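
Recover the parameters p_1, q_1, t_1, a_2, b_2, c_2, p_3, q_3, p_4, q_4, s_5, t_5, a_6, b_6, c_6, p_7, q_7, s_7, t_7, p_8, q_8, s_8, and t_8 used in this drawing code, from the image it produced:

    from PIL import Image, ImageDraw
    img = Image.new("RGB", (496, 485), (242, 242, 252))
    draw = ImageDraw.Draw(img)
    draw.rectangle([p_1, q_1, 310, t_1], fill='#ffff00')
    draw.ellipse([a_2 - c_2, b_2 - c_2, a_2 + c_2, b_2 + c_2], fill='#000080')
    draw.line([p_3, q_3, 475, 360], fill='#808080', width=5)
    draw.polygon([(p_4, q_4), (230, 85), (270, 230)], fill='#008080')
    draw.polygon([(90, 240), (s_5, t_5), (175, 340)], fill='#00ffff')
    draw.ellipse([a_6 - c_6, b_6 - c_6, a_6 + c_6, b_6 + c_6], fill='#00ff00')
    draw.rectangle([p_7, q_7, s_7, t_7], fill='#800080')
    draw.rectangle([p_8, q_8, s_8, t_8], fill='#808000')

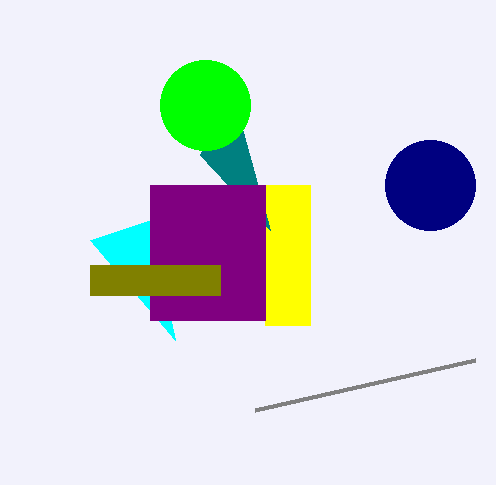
p_1 = 265
q_1 = 185
t_1 = 325
a_2 = 430
b_2 = 185
c_2 = 45
p_3 = 255
q_3 = 410
p_4 = 200
q_4 = 155
s_5 = 150
t_5 = 220
a_6 = 205
b_6 = 105
c_6 = 45
p_7 = 150
q_7 = 185
s_7 = 265
t_7 = 320
p_8 = 90
q_8 = 265
s_8 = 220
t_8 = 295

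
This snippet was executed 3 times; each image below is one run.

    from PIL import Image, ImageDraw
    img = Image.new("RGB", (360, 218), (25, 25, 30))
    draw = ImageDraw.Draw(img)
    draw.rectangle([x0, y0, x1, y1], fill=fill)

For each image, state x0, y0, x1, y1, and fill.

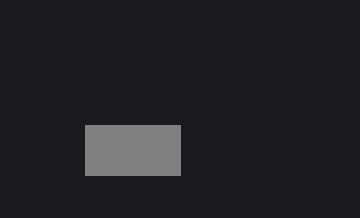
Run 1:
x0 = 85
y0 = 125
x1 = 180
y1 = 175
fill = 'gray'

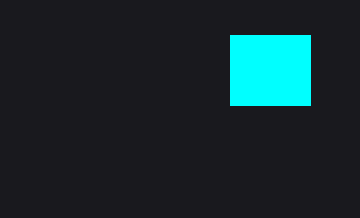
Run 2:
x0 = 230; y0 = 35; x1 = 310; y1 = 105; fill = 'cyan'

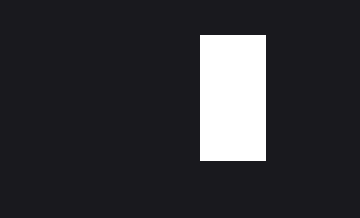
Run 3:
x0 = 200
y0 = 35
x1 = 265
y1 = 160
fill = 'white'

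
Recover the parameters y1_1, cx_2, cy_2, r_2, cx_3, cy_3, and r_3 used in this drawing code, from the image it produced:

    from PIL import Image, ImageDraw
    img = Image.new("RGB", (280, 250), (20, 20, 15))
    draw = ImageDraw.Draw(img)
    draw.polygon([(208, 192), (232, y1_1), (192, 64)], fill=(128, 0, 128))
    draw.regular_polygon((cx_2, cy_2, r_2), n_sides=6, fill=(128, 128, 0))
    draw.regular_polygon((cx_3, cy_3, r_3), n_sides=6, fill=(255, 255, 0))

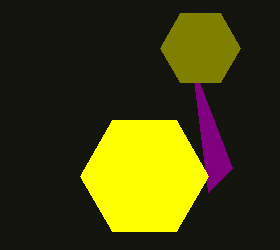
y1_1 = 168, cx_2 = 200, cy_2 = 48, r_2 = 40, cx_3 = 144, cy_3 = 176, r_3 = 64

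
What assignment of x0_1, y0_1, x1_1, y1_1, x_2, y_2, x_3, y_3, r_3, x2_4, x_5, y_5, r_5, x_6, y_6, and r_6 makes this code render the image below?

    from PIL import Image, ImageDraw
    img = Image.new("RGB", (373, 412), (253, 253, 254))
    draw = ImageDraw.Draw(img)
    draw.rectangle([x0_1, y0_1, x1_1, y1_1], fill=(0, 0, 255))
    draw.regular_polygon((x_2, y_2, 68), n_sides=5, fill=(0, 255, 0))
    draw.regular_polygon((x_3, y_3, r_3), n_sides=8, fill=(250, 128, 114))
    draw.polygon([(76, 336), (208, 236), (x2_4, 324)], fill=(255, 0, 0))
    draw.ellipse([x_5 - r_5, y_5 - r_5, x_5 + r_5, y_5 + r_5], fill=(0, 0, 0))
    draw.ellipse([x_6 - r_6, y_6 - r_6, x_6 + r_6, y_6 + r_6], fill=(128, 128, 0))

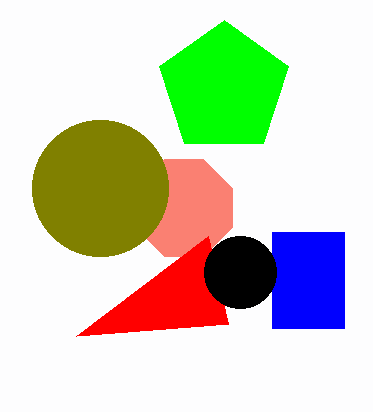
x0_1 = 272, y0_1 = 232, x1_1 = 344, y1_1 = 328, x_2 = 224, y_2 = 88, x_3 = 184, y_3 = 208, r_3 = 52, x2_4 = 228, x_5 = 240, y_5 = 272, r_5 = 36, x_6 = 100, y_6 = 188, r_6 = 68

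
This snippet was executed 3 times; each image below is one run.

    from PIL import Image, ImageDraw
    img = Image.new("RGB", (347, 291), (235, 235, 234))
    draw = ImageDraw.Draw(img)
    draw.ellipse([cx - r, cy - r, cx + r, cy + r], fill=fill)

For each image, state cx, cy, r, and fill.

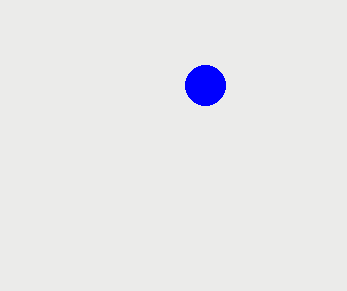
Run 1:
cx = 205; cy = 85; r = 20; fill = 'blue'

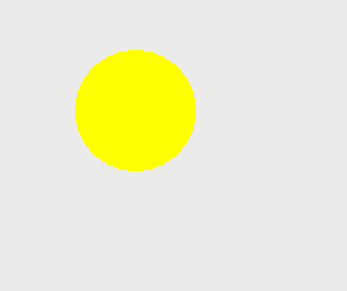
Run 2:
cx = 135, cy = 110, r = 60, fill = 'yellow'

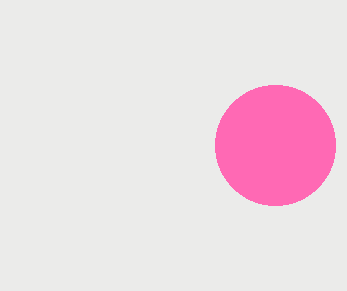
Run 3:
cx = 275, cy = 145, r = 60, fill = 'hotpink'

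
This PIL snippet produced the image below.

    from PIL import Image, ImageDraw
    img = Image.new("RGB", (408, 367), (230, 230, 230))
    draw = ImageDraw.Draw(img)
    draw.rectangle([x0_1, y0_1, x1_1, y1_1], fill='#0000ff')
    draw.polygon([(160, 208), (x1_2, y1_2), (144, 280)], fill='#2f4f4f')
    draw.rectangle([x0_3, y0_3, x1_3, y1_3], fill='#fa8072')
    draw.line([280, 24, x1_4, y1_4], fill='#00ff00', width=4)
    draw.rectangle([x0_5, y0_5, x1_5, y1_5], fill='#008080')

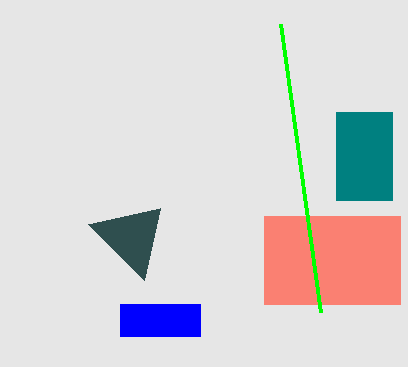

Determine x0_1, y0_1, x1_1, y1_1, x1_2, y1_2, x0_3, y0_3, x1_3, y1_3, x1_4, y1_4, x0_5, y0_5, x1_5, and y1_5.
x0_1 = 120; y0_1 = 304; x1_1 = 200; y1_1 = 336; x1_2 = 88; y1_2 = 224; x0_3 = 264; y0_3 = 216; x1_3 = 400; y1_3 = 304; x1_4 = 320; y1_4 = 312; x0_5 = 336; y0_5 = 112; x1_5 = 392; y1_5 = 200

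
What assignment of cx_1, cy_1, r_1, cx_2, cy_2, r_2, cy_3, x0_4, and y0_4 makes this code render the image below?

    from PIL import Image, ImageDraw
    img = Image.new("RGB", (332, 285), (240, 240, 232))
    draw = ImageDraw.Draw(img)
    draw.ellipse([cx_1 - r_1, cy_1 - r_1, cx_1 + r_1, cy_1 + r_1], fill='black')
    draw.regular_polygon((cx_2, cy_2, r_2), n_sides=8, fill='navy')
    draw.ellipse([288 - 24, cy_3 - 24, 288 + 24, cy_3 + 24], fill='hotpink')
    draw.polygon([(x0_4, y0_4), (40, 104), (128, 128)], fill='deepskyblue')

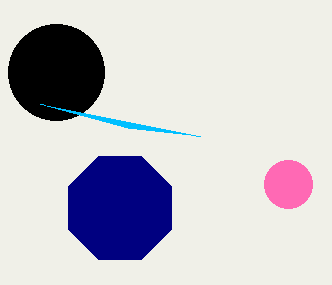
cx_1 = 56
cy_1 = 72
r_1 = 48
cx_2 = 120
cy_2 = 208
r_2 = 56
cy_3 = 184
x0_4 = 200
y0_4 = 136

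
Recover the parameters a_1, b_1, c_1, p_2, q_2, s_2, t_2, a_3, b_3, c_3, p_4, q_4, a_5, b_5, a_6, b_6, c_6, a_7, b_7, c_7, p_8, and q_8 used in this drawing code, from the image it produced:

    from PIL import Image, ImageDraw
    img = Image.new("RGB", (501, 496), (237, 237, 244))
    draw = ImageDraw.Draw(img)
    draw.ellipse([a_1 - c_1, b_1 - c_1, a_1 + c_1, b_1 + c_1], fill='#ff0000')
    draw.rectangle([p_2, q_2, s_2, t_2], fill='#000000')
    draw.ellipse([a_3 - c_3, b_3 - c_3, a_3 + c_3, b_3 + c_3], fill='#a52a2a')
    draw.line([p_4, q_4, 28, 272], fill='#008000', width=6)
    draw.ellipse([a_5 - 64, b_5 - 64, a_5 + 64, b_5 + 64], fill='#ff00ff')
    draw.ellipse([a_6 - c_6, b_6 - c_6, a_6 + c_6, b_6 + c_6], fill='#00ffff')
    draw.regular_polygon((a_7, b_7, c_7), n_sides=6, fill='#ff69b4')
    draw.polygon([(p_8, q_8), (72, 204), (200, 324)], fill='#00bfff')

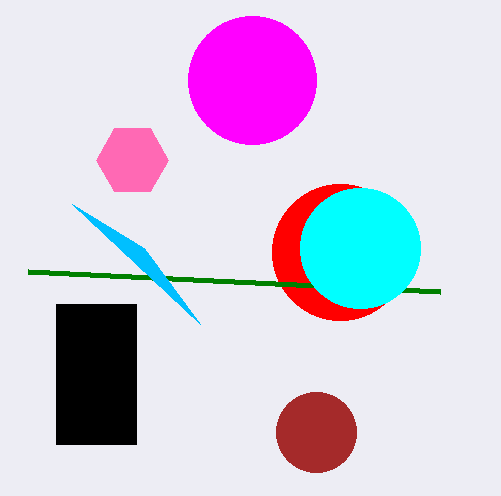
a_1 = 340; b_1 = 252; c_1 = 68; p_2 = 56; q_2 = 304; s_2 = 136; t_2 = 444; a_3 = 316; b_3 = 432; c_3 = 40; p_4 = 440; q_4 = 292; a_5 = 252; b_5 = 80; a_6 = 360; b_6 = 248; c_6 = 60; a_7 = 132; b_7 = 160; c_7 = 36; p_8 = 144; q_8 = 248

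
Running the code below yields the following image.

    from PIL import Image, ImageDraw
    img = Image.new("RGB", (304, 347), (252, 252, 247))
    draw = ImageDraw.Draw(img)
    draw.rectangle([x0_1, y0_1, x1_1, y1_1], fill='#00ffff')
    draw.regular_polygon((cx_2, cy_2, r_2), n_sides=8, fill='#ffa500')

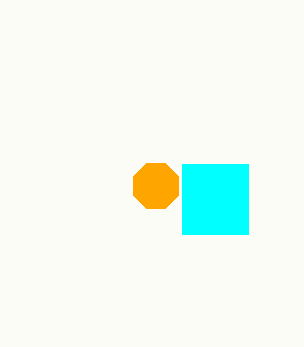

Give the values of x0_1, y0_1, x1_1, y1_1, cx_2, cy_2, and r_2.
x0_1 = 182, y0_1 = 164, x1_1 = 248, y1_1 = 234, cx_2 = 156, cy_2 = 186, r_2 = 24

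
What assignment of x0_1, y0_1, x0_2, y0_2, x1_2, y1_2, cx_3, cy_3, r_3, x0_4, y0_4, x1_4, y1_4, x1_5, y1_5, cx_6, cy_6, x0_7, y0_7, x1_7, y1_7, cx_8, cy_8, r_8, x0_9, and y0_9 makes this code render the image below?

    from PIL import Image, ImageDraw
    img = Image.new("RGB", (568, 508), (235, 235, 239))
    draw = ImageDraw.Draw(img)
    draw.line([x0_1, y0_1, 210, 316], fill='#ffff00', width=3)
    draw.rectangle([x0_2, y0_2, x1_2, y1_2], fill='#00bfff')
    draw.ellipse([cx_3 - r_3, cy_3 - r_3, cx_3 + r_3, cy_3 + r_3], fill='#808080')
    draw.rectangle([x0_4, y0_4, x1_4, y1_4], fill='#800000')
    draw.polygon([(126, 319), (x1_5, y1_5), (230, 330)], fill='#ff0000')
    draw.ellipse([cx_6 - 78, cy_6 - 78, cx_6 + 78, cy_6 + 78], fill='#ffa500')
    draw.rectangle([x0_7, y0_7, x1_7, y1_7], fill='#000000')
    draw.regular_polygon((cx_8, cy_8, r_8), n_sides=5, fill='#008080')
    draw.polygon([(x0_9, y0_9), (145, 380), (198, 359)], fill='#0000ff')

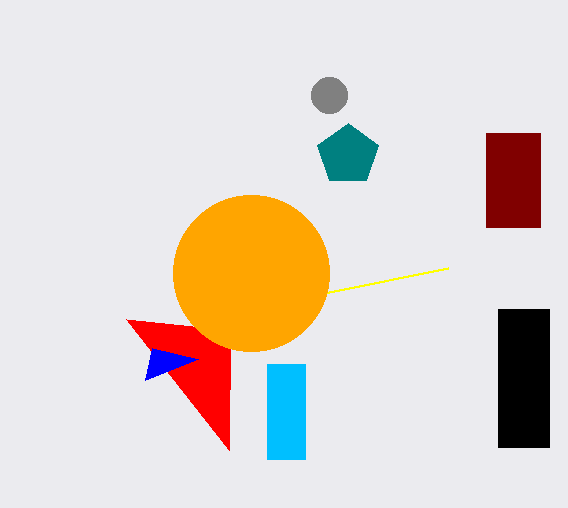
x0_1 = 448, y0_1 = 268, x0_2 = 267, y0_2 = 364, x1_2 = 305, y1_2 = 459, cx_3 = 329, cy_3 = 95, r_3 = 18, x0_4 = 486, y0_4 = 133, x1_4 = 540, y1_4 = 227, x1_5 = 229, y1_5 = 450, cx_6 = 251, cy_6 = 273, x0_7 = 498, y0_7 = 309, x1_7 = 549, y1_7 = 447, cx_8 = 348, cy_8 = 155, r_8 = 32, x0_9 = 152, y0_9 = 348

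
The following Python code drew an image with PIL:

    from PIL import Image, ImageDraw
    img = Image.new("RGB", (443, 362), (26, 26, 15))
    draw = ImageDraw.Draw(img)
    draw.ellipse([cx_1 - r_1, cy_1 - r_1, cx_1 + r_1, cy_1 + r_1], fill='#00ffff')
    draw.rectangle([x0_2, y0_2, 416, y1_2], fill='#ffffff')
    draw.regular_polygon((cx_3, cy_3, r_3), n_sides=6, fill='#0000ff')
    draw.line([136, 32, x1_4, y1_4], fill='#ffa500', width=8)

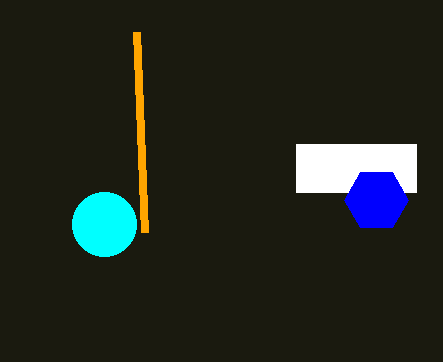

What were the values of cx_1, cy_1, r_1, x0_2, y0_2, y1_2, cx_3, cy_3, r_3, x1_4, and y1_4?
cx_1 = 104, cy_1 = 224, r_1 = 32, x0_2 = 296, y0_2 = 144, y1_2 = 192, cx_3 = 376, cy_3 = 200, r_3 = 32, x1_4 = 144, y1_4 = 232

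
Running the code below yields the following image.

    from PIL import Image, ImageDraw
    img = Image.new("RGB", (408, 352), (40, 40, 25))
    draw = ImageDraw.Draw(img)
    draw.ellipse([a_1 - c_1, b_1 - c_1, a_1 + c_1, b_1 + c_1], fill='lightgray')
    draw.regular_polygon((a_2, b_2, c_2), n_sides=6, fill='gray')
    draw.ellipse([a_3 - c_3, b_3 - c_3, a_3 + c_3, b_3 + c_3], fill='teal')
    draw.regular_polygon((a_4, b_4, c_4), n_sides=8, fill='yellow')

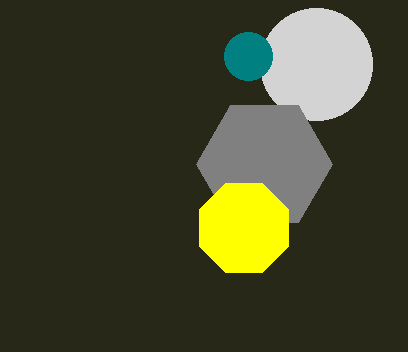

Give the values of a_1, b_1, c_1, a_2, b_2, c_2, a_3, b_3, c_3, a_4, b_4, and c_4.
a_1 = 316
b_1 = 64
c_1 = 56
a_2 = 264
b_2 = 164
c_2 = 68
a_3 = 248
b_3 = 56
c_3 = 24
a_4 = 244
b_4 = 228
c_4 = 48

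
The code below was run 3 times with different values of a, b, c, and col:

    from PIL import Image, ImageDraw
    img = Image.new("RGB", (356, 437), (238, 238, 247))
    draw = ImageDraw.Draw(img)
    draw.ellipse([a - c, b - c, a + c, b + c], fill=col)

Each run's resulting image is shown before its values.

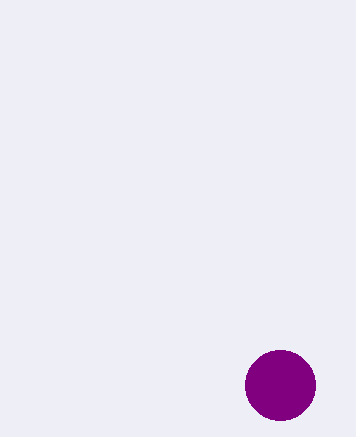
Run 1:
a = 280; b = 385; c = 35; col = 'purple'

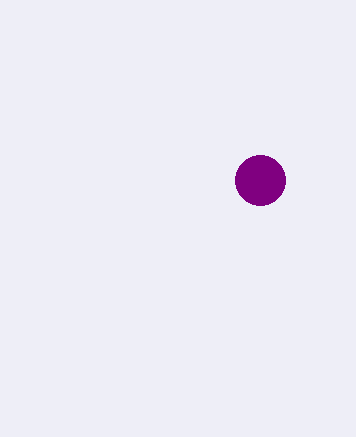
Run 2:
a = 260
b = 180
c = 25
col = 'purple'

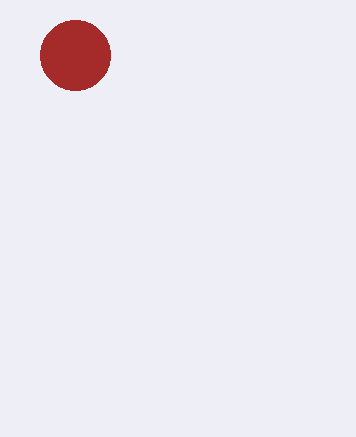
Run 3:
a = 75, b = 55, c = 35, col = 'brown'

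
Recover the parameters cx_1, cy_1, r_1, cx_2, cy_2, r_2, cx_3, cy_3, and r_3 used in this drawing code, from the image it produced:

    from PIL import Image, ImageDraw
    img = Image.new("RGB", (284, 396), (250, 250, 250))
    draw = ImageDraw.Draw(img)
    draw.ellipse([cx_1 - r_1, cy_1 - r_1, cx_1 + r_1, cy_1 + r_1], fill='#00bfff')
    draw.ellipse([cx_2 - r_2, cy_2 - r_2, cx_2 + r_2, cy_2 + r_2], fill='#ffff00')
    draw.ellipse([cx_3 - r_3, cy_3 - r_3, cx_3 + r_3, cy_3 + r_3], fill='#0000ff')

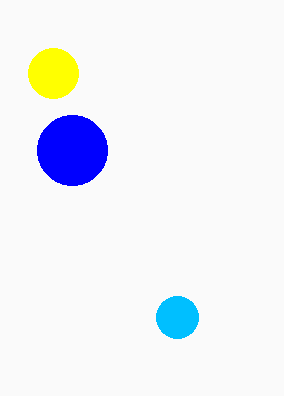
cx_1 = 177
cy_1 = 317
r_1 = 21
cx_2 = 53
cy_2 = 73
r_2 = 25
cx_3 = 72
cy_3 = 150
r_3 = 35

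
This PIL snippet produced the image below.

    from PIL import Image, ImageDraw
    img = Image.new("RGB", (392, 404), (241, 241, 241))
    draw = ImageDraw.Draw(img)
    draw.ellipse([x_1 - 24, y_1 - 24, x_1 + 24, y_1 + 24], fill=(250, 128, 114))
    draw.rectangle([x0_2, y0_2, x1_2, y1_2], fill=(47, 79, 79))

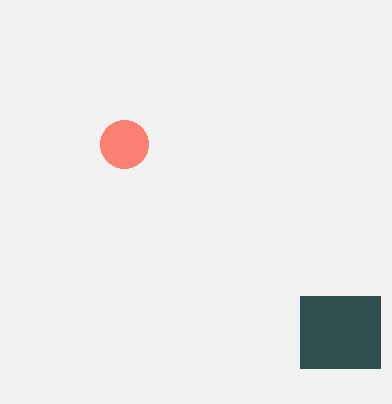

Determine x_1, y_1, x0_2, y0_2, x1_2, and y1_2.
x_1 = 124
y_1 = 144
x0_2 = 300
y0_2 = 296
x1_2 = 380
y1_2 = 368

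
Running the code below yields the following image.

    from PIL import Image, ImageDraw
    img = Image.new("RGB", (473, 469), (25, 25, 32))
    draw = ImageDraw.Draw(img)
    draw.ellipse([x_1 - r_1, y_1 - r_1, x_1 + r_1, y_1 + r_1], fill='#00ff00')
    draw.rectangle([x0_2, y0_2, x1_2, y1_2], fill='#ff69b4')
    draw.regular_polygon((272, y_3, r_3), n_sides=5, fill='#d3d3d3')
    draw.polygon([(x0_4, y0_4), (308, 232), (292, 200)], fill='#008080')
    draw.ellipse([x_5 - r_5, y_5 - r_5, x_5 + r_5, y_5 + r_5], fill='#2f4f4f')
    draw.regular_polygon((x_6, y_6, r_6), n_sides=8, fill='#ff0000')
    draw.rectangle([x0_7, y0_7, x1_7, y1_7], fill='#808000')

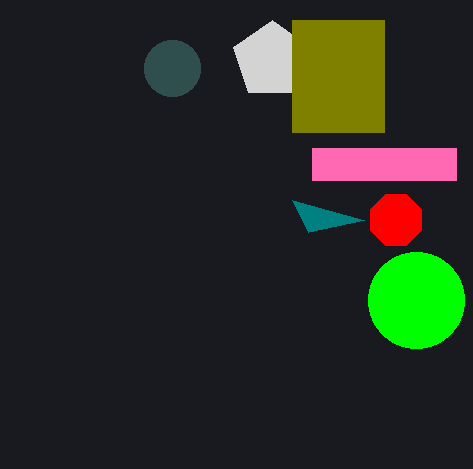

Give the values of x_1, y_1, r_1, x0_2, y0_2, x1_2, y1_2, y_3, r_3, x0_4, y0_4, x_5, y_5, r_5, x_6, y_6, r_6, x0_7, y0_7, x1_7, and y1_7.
x_1 = 416
y_1 = 300
r_1 = 48
x0_2 = 312
y0_2 = 148
x1_2 = 456
y1_2 = 180
y_3 = 60
r_3 = 40
x0_4 = 364
y0_4 = 220
x_5 = 172
y_5 = 68
r_5 = 28
x_6 = 396
y_6 = 220
r_6 = 28
x0_7 = 292
y0_7 = 20
x1_7 = 384
y1_7 = 132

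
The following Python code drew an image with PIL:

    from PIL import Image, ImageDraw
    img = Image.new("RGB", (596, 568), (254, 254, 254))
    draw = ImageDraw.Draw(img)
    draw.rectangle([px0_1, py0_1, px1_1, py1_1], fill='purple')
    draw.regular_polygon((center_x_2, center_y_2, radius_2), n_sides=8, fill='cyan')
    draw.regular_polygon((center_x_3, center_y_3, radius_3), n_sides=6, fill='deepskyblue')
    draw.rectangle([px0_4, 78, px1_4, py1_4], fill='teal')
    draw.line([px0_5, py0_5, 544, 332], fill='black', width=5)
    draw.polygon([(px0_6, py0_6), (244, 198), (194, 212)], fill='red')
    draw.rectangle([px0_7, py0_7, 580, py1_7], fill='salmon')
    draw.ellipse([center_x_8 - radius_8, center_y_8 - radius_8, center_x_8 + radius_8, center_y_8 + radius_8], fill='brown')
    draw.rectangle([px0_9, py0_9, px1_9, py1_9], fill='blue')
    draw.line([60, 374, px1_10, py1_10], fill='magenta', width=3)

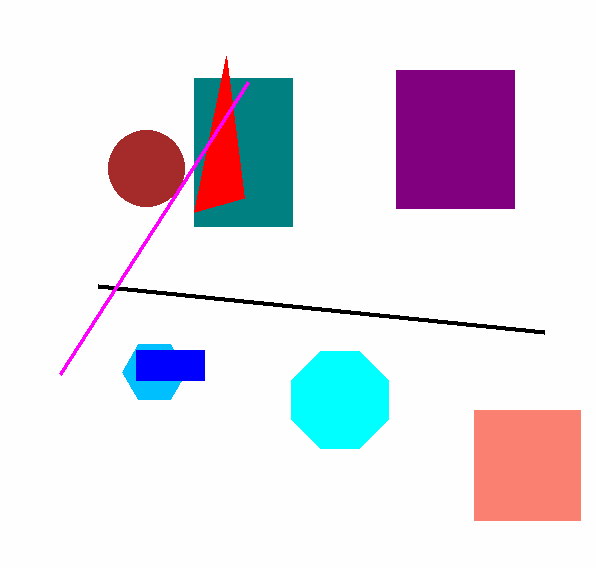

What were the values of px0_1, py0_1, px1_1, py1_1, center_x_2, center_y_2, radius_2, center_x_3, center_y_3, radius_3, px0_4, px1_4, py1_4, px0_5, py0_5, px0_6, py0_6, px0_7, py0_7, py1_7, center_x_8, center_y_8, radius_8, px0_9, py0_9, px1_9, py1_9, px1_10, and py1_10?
px0_1 = 396, py0_1 = 70, px1_1 = 514, py1_1 = 208, center_x_2 = 340, center_y_2 = 400, radius_2 = 52, center_x_3 = 154, center_y_3 = 372, radius_3 = 32, px0_4 = 194, px1_4 = 292, py1_4 = 226, px0_5 = 98, py0_5 = 286, px0_6 = 226, py0_6 = 56, px0_7 = 474, py0_7 = 410, py1_7 = 520, center_x_8 = 146, center_y_8 = 168, radius_8 = 38, px0_9 = 136, py0_9 = 350, px1_9 = 204, py1_9 = 380, px1_10 = 248, py1_10 = 82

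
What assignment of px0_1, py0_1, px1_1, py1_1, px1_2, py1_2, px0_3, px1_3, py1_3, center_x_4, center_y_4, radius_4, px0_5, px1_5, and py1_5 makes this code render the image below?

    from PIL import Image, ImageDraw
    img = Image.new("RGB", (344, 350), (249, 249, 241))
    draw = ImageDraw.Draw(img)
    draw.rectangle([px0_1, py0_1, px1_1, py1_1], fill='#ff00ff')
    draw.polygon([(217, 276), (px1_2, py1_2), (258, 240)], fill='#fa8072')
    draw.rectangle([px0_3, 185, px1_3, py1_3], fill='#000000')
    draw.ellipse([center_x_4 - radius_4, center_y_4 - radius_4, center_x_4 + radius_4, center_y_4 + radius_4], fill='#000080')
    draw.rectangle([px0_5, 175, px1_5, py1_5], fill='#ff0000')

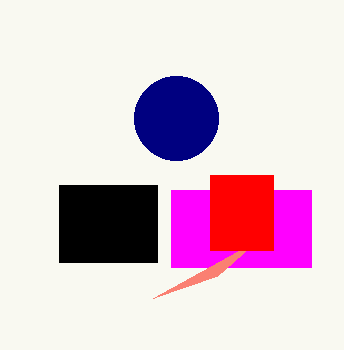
px0_1 = 171
py0_1 = 190
px1_1 = 311
py1_1 = 267
px1_2 = 153
py1_2 = 298
px0_3 = 59
px1_3 = 157
py1_3 = 262
center_x_4 = 176
center_y_4 = 118
radius_4 = 42
px0_5 = 210
px1_5 = 273
py1_5 = 250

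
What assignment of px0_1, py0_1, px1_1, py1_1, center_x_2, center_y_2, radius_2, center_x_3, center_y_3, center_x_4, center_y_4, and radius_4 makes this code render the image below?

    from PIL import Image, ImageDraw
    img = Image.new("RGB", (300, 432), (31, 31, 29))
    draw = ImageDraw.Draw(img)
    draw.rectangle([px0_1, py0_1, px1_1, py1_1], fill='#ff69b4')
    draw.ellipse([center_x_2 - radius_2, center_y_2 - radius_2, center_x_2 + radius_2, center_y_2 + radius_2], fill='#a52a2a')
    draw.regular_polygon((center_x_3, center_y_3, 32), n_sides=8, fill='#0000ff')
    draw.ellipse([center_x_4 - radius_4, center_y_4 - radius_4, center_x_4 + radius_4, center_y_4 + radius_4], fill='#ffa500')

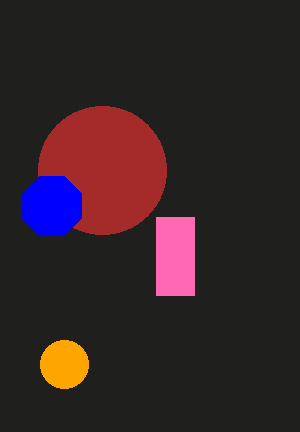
px0_1 = 156
py0_1 = 217
px1_1 = 194
py1_1 = 295
center_x_2 = 102
center_y_2 = 170
radius_2 = 64
center_x_3 = 52
center_y_3 = 206
center_x_4 = 64
center_y_4 = 364
radius_4 = 24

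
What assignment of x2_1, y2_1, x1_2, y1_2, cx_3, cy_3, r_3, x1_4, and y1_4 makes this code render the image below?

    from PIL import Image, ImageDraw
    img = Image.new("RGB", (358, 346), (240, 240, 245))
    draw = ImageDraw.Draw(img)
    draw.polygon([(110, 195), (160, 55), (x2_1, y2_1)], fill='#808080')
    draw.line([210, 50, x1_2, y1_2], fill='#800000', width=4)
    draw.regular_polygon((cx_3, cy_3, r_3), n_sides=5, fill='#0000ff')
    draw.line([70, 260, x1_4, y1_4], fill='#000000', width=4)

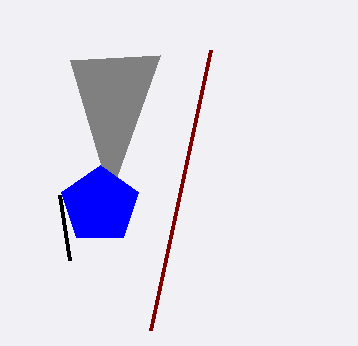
x2_1 = 70, y2_1 = 60, x1_2 = 150, y1_2 = 330, cx_3 = 100, cy_3 = 205, r_3 = 40, x1_4 = 60, y1_4 = 195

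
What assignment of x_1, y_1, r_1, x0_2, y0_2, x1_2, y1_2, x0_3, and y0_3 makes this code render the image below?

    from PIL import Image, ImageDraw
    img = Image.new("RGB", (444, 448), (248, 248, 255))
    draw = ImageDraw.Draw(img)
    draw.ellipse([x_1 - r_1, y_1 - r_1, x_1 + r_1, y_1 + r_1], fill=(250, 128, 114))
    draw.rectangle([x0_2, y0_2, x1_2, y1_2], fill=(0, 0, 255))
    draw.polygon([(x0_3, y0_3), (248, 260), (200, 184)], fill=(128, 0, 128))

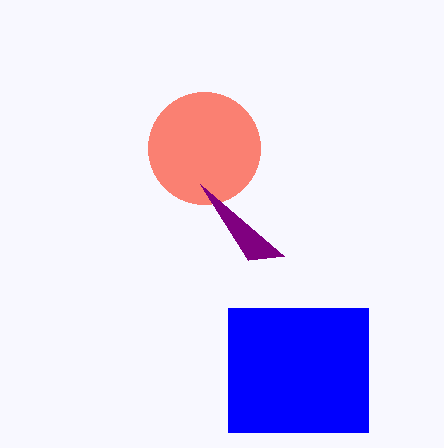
x_1 = 204; y_1 = 148; r_1 = 56; x0_2 = 228; y0_2 = 308; x1_2 = 368; y1_2 = 432; x0_3 = 284; y0_3 = 256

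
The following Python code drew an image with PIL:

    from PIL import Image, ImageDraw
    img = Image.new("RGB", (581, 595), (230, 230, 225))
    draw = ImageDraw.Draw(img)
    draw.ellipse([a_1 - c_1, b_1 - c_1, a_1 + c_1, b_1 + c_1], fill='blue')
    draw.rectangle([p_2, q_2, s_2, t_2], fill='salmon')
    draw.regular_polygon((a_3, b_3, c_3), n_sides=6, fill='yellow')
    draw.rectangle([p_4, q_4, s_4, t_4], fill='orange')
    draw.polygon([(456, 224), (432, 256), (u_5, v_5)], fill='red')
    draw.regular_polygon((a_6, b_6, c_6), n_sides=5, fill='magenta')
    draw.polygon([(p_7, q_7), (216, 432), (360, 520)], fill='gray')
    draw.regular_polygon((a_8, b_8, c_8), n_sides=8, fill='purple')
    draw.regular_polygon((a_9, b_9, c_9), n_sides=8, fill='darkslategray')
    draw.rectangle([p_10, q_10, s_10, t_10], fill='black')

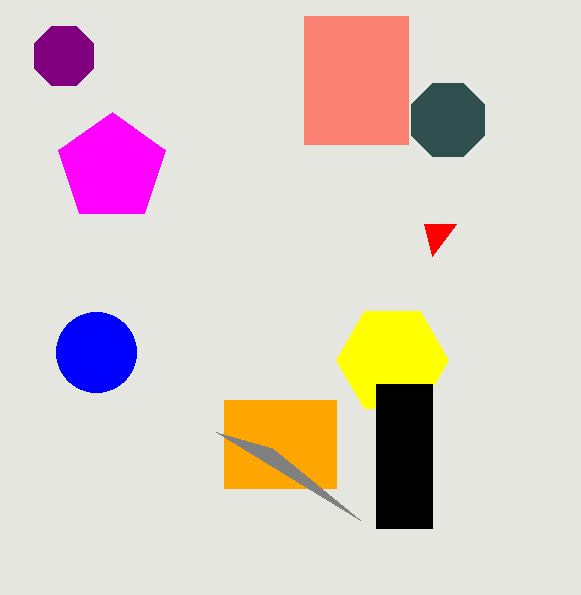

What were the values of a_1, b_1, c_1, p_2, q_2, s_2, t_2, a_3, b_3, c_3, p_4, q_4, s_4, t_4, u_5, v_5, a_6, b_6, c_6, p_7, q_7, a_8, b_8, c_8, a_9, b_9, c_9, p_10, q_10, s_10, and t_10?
a_1 = 96
b_1 = 352
c_1 = 40
p_2 = 304
q_2 = 16
s_2 = 408
t_2 = 144
a_3 = 392
b_3 = 360
c_3 = 56
p_4 = 224
q_4 = 400
s_4 = 336
t_4 = 488
u_5 = 424
v_5 = 224
a_6 = 112
b_6 = 168
c_6 = 56
p_7 = 272
q_7 = 448
a_8 = 64
b_8 = 56
c_8 = 32
a_9 = 448
b_9 = 120
c_9 = 40
p_10 = 376
q_10 = 384
s_10 = 432
t_10 = 528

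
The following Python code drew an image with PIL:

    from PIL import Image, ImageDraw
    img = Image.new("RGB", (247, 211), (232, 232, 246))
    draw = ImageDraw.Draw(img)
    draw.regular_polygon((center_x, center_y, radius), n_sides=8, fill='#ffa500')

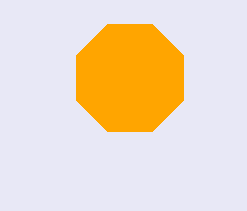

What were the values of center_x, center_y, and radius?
center_x = 130, center_y = 78, radius = 58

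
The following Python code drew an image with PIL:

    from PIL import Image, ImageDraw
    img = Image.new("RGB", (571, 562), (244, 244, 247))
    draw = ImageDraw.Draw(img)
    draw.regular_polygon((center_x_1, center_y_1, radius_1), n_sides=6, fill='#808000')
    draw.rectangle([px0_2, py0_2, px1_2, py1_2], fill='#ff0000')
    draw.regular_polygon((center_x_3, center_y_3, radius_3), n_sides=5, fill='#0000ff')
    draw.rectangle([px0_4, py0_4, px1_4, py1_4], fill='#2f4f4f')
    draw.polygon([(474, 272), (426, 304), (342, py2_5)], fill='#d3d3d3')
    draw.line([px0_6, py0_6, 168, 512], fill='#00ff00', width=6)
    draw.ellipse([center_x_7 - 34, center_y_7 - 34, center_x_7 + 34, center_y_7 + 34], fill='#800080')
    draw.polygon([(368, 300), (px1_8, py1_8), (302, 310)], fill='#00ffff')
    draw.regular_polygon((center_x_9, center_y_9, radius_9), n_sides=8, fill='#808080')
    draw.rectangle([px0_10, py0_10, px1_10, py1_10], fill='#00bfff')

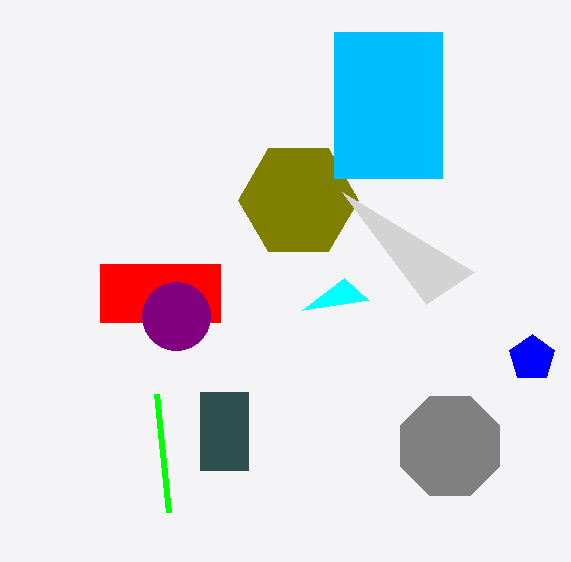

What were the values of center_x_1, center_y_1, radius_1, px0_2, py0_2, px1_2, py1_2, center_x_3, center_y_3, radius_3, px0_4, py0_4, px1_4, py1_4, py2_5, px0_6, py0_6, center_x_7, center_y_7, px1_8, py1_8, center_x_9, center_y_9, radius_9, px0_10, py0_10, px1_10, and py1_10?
center_x_1 = 298, center_y_1 = 200, radius_1 = 60, px0_2 = 100, py0_2 = 264, px1_2 = 220, py1_2 = 322, center_x_3 = 532, center_y_3 = 358, radius_3 = 24, px0_4 = 200, py0_4 = 392, px1_4 = 248, py1_4 = 470, py2_5 = 192, px0_6 = 156, py0_6 = 394, center_x_7 = 176, center_y_7 = 316, px1_8 = 344, py1_8 = 278, center_x_9 = 450, center_y_9 = 446, radius_9 = 54, px0_10 = 334, py0_10 = 32, px1_10 = 442, py1_10 = 178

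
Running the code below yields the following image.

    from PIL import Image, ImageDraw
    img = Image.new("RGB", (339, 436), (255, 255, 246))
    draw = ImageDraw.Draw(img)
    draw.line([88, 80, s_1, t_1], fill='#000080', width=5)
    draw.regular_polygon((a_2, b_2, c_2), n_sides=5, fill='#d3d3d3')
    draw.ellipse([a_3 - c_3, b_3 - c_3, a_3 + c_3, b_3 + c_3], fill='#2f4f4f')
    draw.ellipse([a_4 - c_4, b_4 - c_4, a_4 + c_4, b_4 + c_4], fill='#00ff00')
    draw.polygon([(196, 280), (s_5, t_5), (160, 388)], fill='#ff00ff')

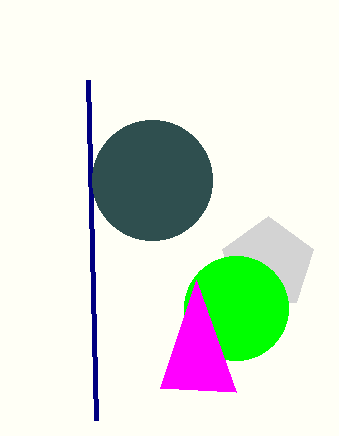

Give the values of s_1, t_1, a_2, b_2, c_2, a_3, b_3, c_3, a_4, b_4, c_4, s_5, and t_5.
s_1 = 96, t_1 = 420, a_2 = 268, b_2 = 264, c_2 = 48, a_3 = 152, b_3 = 180, c_3 = 60, a_4 = 236, b_4 = 308, c_4 = 52, s_5 = 236, t_5 = 392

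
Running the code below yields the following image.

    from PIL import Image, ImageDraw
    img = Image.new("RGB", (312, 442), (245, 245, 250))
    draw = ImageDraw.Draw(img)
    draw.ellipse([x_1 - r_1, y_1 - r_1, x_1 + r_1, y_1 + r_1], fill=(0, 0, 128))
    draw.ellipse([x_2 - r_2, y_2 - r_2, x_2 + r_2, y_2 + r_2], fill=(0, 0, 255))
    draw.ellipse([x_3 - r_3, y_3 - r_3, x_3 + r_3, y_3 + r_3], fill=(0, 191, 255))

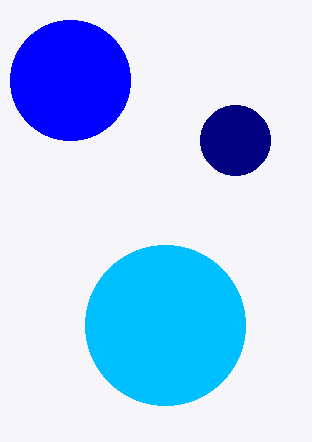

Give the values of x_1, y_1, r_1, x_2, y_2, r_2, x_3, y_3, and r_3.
x_1 = 235
y_1 = 140
r_1 = 35
x_2 = 70
y_2 = 80
r_2 = 60
x_3 = 165
y_3 = 325
r_3 = 80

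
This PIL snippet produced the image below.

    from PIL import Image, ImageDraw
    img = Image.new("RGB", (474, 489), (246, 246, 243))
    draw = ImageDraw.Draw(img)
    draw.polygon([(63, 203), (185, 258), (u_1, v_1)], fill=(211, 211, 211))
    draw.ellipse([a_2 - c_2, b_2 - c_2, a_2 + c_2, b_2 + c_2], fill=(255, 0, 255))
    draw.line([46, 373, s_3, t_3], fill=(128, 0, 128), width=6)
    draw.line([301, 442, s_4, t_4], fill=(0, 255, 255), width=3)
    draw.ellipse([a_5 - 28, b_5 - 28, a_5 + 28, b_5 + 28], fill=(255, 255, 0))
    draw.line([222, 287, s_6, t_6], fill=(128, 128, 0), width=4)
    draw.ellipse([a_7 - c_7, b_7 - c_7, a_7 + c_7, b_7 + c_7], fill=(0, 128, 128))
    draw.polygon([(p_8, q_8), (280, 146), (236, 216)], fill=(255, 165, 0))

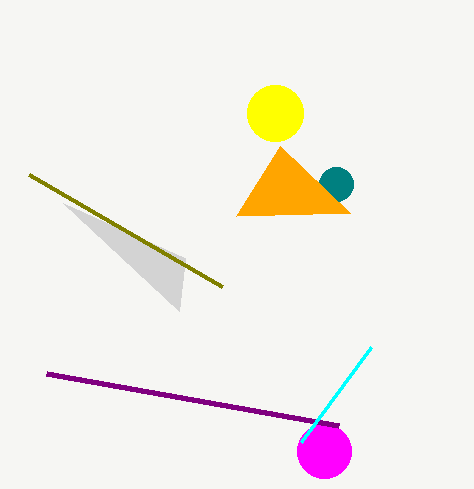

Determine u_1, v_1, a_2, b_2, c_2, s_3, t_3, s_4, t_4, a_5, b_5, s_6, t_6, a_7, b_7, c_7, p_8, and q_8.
u_1 = 179; v_1 = 311; a_2 = 324; b_2 = 451; c_2 = 27; s_3 = 338; t_3 = 425; s_4 = 371; t_4 = 347; a_5 = 275; b_5 = 113; s_6 = 29; t_6 = 175; a_7 = 336; b_7 = 184; c_7 = 17; p_8 = 350; q_8 = 213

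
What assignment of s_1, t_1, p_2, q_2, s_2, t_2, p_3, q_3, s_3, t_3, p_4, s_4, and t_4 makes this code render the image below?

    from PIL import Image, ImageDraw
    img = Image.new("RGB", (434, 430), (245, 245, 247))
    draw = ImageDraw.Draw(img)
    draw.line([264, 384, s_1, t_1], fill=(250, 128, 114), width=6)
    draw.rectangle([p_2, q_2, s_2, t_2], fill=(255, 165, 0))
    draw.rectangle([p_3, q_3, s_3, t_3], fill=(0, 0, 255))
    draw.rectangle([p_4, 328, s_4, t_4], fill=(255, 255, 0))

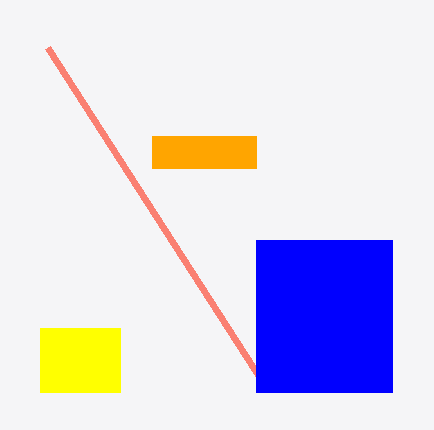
s_1 = 48; t_1 = 48; p_2 = 152; q_2 = 136; s_2 = 256; t_2 = 168; p_3 = 256; q_3 = 240; s_3 = 392; t_3 = 392; p_4 = 40; s_4 = 120; t_4 = 392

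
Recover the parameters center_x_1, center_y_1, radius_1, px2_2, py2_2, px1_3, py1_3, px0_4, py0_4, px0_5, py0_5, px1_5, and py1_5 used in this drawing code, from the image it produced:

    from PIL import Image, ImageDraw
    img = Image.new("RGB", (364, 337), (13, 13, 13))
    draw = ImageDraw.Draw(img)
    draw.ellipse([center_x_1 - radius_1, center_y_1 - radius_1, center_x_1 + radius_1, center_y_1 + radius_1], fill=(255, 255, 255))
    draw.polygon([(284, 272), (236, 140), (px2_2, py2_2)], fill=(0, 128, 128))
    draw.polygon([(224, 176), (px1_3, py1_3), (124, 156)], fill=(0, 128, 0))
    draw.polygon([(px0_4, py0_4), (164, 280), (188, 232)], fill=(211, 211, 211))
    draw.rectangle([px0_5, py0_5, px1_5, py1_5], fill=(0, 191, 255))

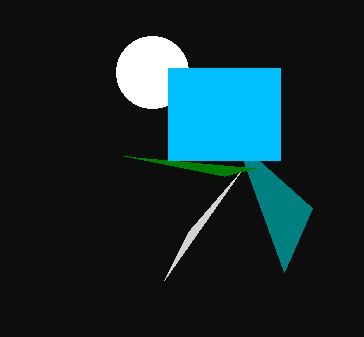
center_x_1 = 152, center_y_1 = 72, radius_1 = 36, px2_2 = 312, py2_2 = 208, px1_3 = 256, py1_3 = 168, px0_4 = 240, py0_4 = 172, px0_5 = 168, py0_5 = 68, px1_5 = 280, py1_5 = 160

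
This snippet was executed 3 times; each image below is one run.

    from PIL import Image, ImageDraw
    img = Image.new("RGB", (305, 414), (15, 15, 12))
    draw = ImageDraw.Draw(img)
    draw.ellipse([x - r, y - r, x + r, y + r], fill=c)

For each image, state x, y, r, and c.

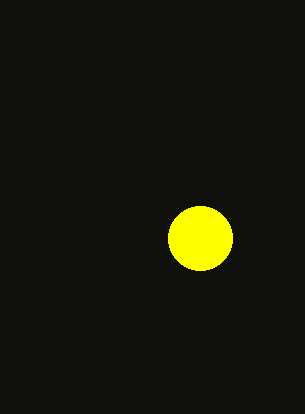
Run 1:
x = 200; y = 238; r = 32; c = 'yellow'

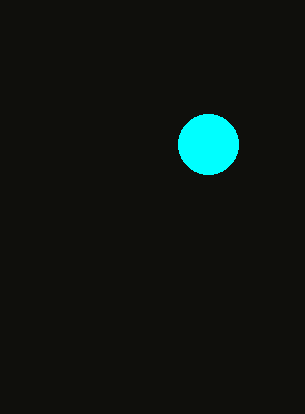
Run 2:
x = 208, y = 144, r = 30, c = 'cyan'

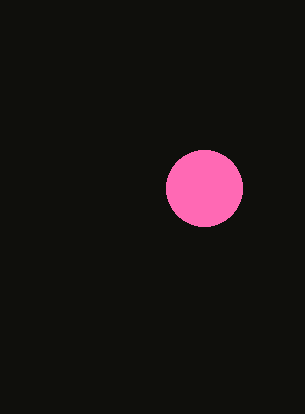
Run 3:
x = 204
y = 188
r = 38
c = 'hotpink'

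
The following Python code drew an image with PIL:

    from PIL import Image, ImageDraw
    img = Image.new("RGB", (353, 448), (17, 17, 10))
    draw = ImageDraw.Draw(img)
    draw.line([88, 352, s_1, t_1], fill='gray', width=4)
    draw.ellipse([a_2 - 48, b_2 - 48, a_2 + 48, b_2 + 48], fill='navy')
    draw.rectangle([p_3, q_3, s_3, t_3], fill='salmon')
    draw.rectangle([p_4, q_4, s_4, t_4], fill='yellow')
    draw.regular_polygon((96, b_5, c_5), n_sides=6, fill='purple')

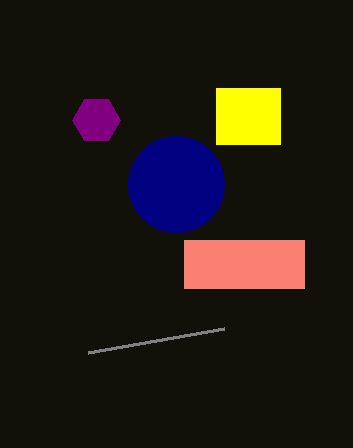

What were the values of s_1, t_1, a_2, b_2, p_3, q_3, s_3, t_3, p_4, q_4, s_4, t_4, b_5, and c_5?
s_1 = 224; t_1 = 328; a_2 = 176; b_2 = 184; p_3 = 184; q_3 = 240; s_3 = 304; t_3 = 288; p_4 = 216; q_4 = 88; s_4 = 280; t_4 = 144; b_5 = 120; c_5 = 24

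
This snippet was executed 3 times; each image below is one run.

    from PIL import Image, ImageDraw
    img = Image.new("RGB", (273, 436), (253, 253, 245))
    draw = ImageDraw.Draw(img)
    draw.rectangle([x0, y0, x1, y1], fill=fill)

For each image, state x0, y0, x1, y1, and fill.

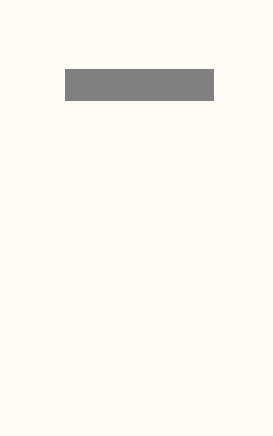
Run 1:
x0 = 65
y0 = 69
x1 = 213
y1 = 100
fill = 'gray'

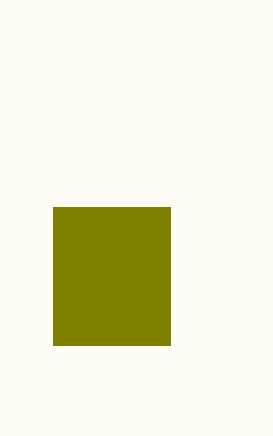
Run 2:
x0 = 53; y0 = 207; x1 = 170; y1 = 345; fill = 'olive'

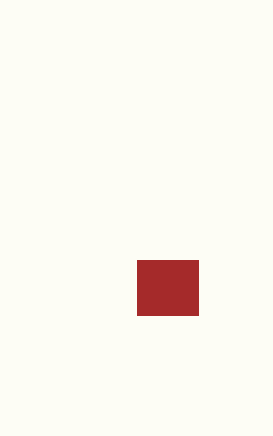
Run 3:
x0 = 137; y0 = 260; x1 = 198; y1 = 315; fill = 'brown'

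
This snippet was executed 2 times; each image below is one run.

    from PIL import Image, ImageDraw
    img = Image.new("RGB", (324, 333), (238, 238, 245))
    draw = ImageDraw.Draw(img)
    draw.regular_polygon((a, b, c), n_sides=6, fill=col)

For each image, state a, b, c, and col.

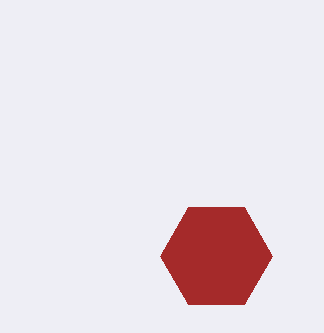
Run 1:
a = 216, b = 256, c = 56, col = 'brown'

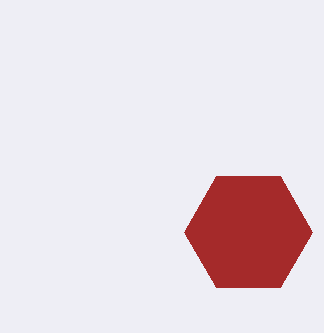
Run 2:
a = 248, b = 232, c = 64, col = 'brown'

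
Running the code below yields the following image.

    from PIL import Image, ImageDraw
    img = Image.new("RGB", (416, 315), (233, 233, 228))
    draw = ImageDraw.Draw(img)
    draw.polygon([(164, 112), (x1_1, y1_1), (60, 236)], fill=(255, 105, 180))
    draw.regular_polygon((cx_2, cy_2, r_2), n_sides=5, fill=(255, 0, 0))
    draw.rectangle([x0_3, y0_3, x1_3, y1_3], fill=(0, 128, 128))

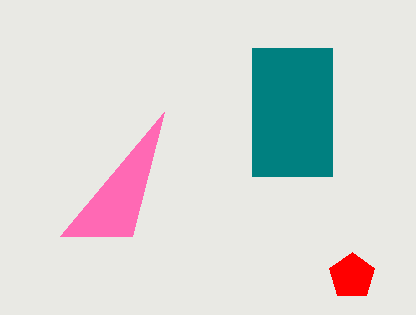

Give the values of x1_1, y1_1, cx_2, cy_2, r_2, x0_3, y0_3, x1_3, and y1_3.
x1_1 = 132, y1_1 = 236, cx_2 = 352, cy_2 = 276, r_2 = 24, x0_3 = 252, y0_3 = 48, x1_3 = 332, y1_3 = 176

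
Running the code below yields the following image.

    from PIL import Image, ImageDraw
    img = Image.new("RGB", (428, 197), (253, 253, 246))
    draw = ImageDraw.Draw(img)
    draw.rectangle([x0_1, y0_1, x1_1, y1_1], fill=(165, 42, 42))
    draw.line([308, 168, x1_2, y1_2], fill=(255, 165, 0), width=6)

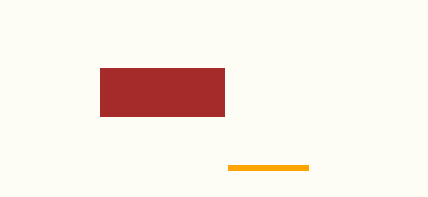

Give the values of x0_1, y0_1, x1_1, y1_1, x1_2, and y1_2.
x0_1 = 100, y0_1 = 68, x1_1 = 224, y1_1 = 116, x1_2 = 228, y1_2 = 168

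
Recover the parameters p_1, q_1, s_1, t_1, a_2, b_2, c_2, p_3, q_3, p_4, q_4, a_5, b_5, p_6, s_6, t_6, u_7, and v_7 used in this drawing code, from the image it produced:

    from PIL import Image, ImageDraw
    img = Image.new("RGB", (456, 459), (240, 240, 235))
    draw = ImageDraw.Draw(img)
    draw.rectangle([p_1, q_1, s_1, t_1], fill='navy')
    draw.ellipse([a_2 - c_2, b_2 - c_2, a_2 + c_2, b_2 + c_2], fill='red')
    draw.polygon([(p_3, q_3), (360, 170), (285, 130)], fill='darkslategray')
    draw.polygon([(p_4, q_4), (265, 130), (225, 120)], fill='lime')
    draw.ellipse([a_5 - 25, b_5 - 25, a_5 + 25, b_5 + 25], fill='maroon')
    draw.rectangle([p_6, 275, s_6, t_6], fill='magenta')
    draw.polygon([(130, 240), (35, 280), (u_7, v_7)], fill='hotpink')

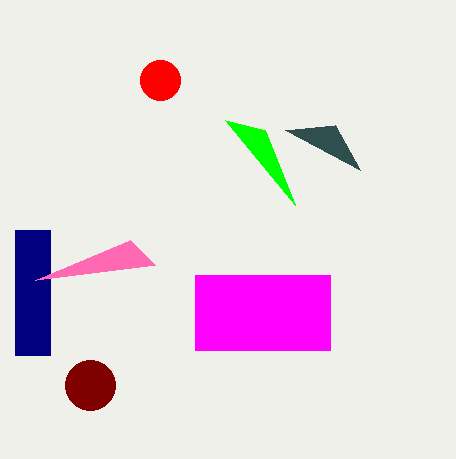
p_1 = 15; q_1 = 230; s_1 = 50; t_1 = 355; a_2 = 160; b_2 = 80; c_2 = 20; p_3 = 335; q_3 = 125; p_4 = 295; q_4 = 205; a_5 = 90; b_5 = 385; p_6 = 195; s_6 = 330; t_6 = 350; u_7 = 155; v_7 = 265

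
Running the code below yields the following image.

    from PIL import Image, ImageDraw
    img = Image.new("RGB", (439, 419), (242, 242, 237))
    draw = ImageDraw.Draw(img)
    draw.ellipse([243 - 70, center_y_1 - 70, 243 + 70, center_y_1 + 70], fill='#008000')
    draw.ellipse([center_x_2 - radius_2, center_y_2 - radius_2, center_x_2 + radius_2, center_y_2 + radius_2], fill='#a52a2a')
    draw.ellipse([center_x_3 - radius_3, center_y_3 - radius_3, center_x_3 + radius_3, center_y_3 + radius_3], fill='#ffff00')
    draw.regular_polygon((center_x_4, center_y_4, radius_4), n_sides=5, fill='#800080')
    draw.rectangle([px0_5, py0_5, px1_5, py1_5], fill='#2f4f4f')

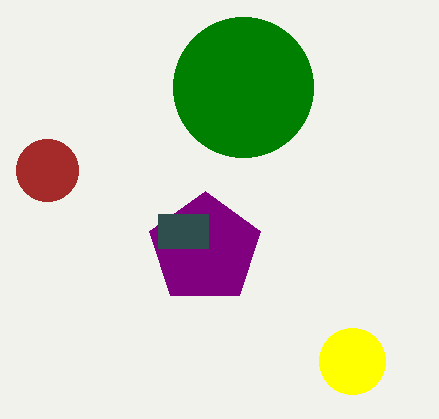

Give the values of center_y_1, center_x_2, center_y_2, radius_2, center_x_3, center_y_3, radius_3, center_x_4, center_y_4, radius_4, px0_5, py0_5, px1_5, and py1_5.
center_y_1 = 87; center_x_2 = 47; center_y_2 = 170; radius_2 = 31; center_x_3 = 352; center_y_3 = 361; radius_3 = 33; center_x_4 = 205; center_y_4 = 249; radius_4 = 58; px0_5 = 158; py0_5 = 214; px1_5 = 208; py1_5 = 248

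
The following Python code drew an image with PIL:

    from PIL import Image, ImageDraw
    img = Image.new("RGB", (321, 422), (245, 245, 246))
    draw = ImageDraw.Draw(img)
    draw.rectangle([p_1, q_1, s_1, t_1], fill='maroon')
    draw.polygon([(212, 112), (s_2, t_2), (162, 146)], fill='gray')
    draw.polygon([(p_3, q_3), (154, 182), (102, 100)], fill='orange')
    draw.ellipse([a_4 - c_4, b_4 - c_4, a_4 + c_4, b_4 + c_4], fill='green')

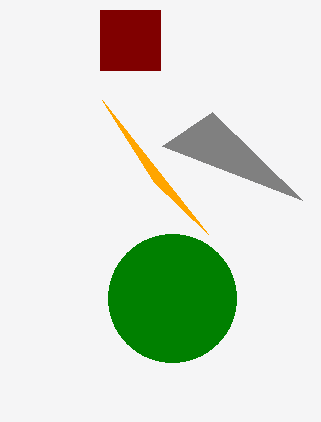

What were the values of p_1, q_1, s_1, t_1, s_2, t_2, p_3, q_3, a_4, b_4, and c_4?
p_1 = 100
q_1 = 10
s_1 = 160
t_1 = 70
s_2 = 302
t_2 = 200
p_3 = 208
q_3 = 234
a_4 = 172
b_4 = 298
c_4 = 64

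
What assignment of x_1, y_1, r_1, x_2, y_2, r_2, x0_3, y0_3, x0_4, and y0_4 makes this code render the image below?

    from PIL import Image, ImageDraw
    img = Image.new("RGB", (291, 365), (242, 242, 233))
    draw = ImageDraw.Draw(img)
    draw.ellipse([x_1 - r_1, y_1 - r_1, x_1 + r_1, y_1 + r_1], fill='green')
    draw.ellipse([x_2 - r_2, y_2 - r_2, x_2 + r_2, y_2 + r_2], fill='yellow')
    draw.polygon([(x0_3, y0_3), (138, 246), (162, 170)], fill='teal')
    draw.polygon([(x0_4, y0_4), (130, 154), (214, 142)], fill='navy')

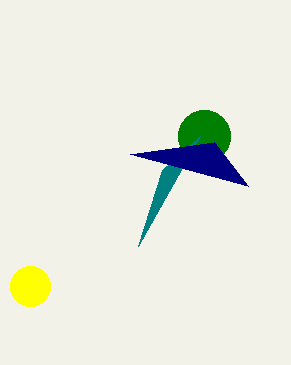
x_1 = 204
y_1 = 136
r_1 = 26
x_2 = 30
y_2 = 286
r_2 = 20
x0_3 = 200
y0_3 = 136
x0_4 = 248
y0_4 = 186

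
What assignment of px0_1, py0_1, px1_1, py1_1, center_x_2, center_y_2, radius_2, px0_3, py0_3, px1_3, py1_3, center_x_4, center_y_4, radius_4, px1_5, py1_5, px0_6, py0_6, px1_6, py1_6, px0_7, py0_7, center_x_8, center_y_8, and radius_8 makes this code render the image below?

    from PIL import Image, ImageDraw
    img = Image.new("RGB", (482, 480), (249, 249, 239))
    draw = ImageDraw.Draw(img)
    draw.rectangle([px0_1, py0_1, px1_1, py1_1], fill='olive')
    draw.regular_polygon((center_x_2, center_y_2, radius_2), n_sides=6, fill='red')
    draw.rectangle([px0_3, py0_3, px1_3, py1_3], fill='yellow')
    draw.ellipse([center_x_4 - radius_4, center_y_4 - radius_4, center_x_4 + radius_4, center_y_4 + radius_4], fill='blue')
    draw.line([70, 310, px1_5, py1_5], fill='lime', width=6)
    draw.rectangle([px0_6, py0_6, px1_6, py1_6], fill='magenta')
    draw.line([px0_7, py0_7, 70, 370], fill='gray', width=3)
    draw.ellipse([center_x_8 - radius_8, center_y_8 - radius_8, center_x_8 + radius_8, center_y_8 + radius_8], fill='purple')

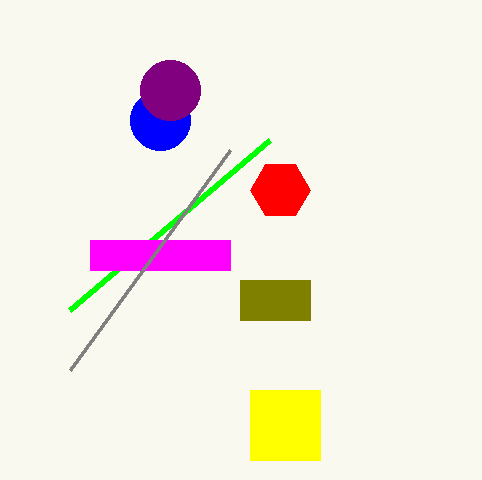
px0_1 = 240, py0_1 = 280, px1_1 = 310, py1_1 = 320, center_x_2 = 280, center_y_2 = 190, radius_2 = 30, px0_3 = 250, py0_3 = 390, px1_3 = 320, py1_3 = 460, center_x_4 = 160, center_y_4 = 120, radius_4 = 30, px1_5 = 270, py1_5 = 140, px0_6 = 90, py0_6 = 240, px1_6 = 230, py1_6 = 270, px0_7 = 230, py0_7 = 150, center_x_8 = 170, center_y_8 = 90, radius_8 = 30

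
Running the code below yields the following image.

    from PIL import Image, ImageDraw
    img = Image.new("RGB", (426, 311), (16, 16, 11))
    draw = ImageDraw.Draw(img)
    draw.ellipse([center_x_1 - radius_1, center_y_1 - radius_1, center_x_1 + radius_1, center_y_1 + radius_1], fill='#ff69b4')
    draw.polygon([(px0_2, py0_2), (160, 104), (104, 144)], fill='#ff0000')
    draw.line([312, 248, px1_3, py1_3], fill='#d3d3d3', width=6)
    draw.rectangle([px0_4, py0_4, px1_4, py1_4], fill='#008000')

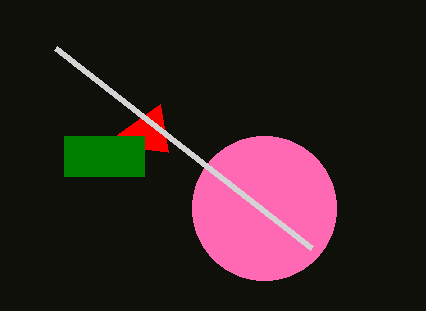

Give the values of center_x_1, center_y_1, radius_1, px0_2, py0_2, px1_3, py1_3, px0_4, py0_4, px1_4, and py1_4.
center_x_1 = 264; center_y_1 = 208; radius_1 = 72; px0_2 = 168; py0_2 = 152; px1_3 = 56; py1_3 = 48; px0_4 = 64; py0_4 = 136; px1_4 = 144; py1_4 = 176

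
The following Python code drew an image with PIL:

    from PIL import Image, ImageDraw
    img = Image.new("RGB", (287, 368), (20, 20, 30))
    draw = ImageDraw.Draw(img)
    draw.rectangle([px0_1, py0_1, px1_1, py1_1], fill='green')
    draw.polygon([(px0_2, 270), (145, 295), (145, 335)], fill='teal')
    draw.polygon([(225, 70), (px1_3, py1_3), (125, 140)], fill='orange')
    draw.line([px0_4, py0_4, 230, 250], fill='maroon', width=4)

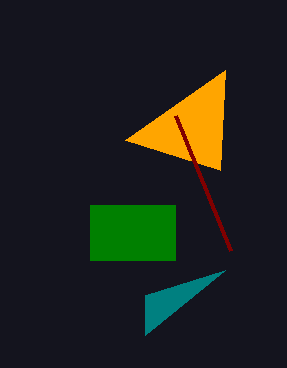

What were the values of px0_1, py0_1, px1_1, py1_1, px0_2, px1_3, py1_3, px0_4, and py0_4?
px0_1 = 90, py0_1 = 205, px1_1 = 175, py1_1 = 260, px0_2 = 225, px1_3 = 220, py1_3 = 170, px0_4 = 175, py0_4 = 115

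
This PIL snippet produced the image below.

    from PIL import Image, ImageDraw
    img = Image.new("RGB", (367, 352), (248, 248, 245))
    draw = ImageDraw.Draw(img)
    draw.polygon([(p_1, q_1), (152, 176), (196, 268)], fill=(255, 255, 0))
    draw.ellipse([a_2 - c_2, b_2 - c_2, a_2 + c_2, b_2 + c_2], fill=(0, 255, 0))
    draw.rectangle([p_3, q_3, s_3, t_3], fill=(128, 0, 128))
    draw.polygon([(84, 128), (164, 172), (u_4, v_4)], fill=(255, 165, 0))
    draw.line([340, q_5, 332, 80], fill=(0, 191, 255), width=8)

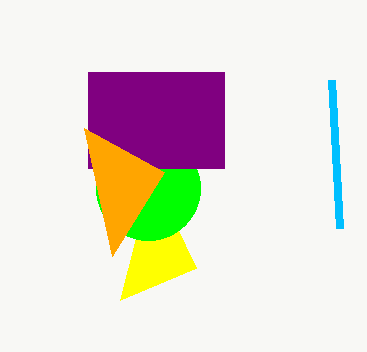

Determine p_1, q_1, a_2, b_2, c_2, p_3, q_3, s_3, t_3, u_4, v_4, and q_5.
p_1 = 120; q_1 = 300; a_2 = 148; b_2 = 188; c_2 = 52; p_3 = 88; q_3 = 72; s_3 = 224; t_3 = 168; u_4 = 112; v_4 = 256; q_5 = 228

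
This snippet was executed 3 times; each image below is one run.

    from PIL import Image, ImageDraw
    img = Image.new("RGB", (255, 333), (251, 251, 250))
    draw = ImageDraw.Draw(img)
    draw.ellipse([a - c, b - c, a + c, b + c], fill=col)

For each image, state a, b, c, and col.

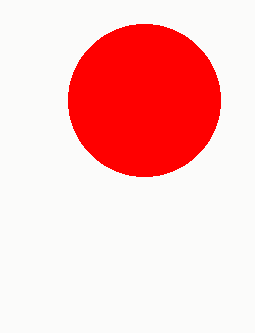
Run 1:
a = 144, b = 100, c = 76, col = 'red'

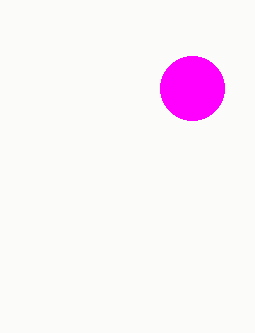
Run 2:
a = 192, b = 88, c = 32, col = 'magenta'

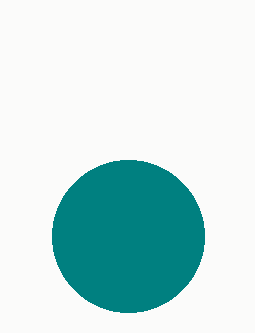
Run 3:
a = 128
b = 236
c = 76
col = 'teal'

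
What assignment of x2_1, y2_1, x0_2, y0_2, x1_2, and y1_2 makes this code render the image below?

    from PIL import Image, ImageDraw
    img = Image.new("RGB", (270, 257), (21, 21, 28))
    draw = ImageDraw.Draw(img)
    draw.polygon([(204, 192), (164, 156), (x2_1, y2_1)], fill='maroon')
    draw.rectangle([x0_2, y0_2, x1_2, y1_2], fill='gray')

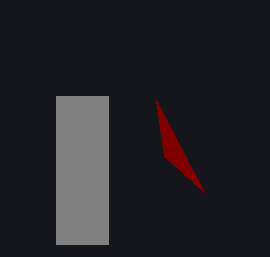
x2_1 = 156, y2_1 = 100, x0_2 = 56, y0_2 = 96, x1_2 = 108, y1_2 = 244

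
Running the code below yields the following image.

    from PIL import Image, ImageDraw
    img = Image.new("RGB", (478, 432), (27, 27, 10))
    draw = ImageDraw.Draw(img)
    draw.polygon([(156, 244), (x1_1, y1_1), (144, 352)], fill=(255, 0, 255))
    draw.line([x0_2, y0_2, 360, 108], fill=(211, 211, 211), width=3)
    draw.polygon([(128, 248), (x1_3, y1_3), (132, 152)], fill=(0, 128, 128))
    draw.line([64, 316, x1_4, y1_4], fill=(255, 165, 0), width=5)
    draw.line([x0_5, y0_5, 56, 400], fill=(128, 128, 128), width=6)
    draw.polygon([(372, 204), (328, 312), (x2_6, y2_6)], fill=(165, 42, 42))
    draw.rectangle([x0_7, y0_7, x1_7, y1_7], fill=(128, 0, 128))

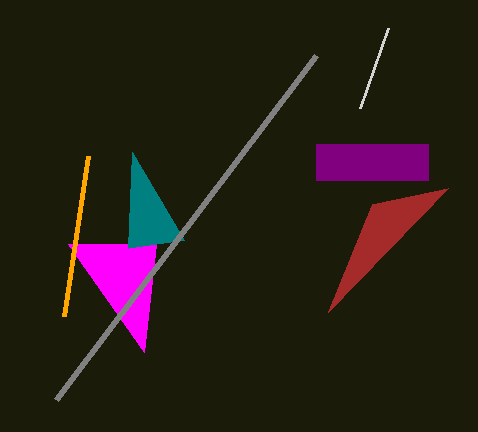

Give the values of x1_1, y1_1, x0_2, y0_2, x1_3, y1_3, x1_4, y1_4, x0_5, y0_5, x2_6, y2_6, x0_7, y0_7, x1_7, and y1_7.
x1_1 = 68, y1_1 = 244, x0_2 = 388, y0_2 = 28, x1_3 = 184, y1_3 = 240, x1_4 = 88, y1_4 = 156, x0_5 = 316, y0_5 = 56, x2_6 = 448, y2_6 = 188, x0_7 = 316, y0_7 = 144, x1_7 = 428, y1_7 = 180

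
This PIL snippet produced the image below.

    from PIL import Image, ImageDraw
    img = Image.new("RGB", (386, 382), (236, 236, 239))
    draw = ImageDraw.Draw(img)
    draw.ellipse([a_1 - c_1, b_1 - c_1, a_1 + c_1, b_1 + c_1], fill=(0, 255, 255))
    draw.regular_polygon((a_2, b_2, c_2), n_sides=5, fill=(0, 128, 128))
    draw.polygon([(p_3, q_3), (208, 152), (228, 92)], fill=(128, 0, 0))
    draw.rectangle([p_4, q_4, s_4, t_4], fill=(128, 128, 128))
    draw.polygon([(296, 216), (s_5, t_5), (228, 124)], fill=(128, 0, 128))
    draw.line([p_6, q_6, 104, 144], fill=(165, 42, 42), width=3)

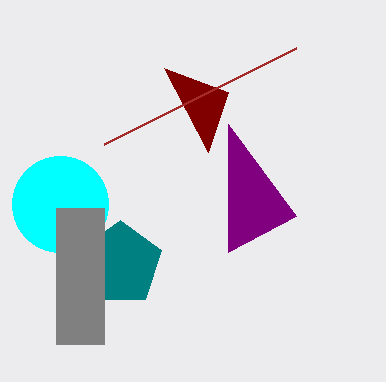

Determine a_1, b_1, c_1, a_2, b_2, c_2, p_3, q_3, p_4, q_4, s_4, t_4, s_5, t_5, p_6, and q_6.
a_1 = 60
b_1 = 204
c_1 = 48
a_2 = 120
b_2 = 264
c_2 = 44
p_3 = 164
q_3 = 68
p_4 = 56
q_4 = 208
s_4 = 104
t_4 = 344
s_5 = 228
t_5 = 252
p_6 = 296
q_6 = 48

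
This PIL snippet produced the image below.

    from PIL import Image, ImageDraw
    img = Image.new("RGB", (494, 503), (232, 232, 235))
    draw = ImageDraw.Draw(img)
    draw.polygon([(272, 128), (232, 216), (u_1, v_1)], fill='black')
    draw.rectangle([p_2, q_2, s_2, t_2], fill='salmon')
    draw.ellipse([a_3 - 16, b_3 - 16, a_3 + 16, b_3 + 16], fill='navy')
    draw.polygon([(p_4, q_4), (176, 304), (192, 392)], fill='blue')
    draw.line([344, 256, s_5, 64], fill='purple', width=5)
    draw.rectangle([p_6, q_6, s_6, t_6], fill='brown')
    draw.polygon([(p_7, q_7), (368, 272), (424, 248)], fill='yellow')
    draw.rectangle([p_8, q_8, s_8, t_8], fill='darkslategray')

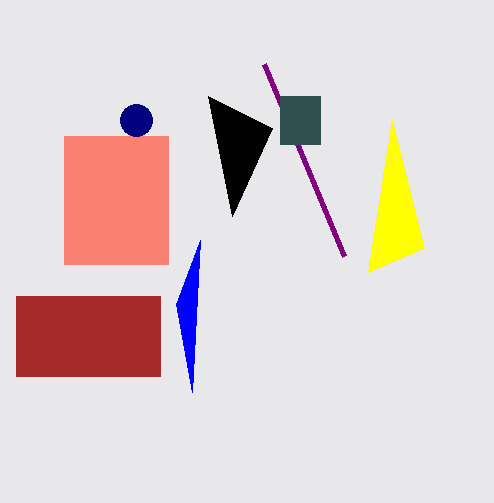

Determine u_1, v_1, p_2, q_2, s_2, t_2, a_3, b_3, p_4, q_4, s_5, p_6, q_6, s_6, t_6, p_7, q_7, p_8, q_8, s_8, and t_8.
u_1 = 208; v_1 = 96; p_2 = 64; q_2 = 136; s_2 = 168; t_2 = 264; a_3 = 136; b_3 = 120; p_4 = 200; q_4 = 240; s_5 = 264; p_6 = 16; q_6 = 296; s_6 = 160; t_6 = 376; p_7 = 392; q_7 = 120; p_8 = 280; q_8 = 96; s_8 = 320; t_8 = 144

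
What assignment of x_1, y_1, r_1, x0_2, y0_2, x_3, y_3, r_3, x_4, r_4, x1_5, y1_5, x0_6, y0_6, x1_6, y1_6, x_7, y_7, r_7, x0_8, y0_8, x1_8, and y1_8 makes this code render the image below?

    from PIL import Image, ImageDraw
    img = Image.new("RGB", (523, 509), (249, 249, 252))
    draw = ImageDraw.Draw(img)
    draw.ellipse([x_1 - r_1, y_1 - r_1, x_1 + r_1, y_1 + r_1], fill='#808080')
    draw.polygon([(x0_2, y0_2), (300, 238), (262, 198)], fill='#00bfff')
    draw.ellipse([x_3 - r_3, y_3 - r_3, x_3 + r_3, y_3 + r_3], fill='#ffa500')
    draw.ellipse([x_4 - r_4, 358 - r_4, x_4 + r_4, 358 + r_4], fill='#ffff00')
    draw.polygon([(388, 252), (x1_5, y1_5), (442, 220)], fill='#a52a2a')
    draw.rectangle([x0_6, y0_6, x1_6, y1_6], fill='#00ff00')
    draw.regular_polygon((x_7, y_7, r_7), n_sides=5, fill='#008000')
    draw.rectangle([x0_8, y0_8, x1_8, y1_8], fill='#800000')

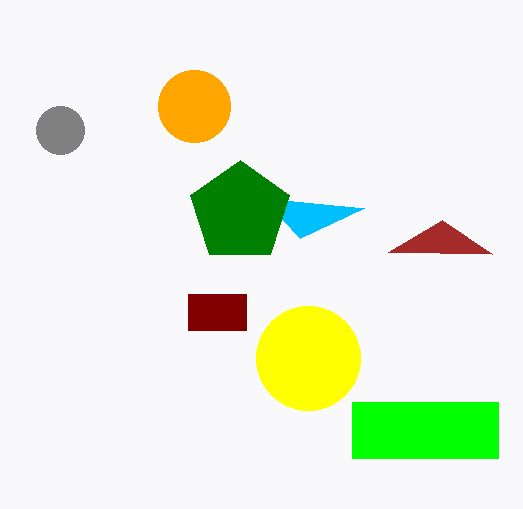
x_1 = 60; y_1 = 130; r_1 = 24; x0_2 = 364; y0_2 = 208; x_3 = 194; y_3 = 106; r_3 = 36; x_4 = 308; r_4 = 52; x1_5 = 492; y1_5 = 254; x0_6 = 352; y0_6 = 402; x1_6 = 498; y1_6 = 458; x_7 = 240; y_7 = 212; r_7 = 52; x0_8 = 188; y0_8 = 294; x1_8 = 246; y1_8 = 330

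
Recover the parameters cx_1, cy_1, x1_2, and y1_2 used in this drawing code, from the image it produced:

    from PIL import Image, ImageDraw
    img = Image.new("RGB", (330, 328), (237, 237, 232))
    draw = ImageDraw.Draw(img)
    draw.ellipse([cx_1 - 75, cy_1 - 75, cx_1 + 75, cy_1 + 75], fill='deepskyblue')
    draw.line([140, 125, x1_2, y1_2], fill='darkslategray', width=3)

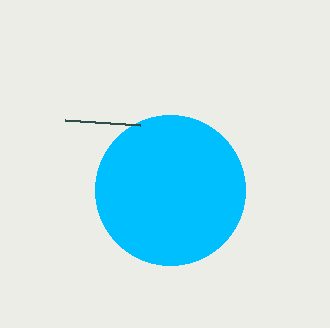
cx_1 = 170, cy_1 = 190, x1_2 = 65, y1_2 = 120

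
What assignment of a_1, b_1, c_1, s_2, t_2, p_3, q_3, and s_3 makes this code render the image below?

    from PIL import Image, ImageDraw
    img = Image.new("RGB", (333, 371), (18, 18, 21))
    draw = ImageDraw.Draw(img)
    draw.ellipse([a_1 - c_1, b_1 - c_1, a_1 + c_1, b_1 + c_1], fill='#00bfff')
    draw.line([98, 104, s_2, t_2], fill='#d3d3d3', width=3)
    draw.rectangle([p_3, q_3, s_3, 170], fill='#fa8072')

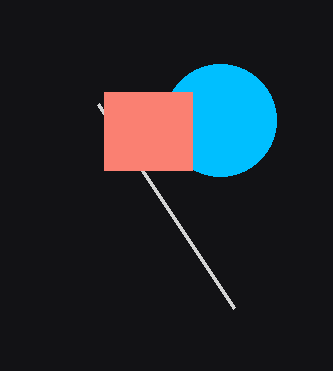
a_1 = 220
b_1 = 120
c_1 = 56
s_2 = 234
t_2 = 308
p_3 = 104
q_3 = 92
s_3 = 192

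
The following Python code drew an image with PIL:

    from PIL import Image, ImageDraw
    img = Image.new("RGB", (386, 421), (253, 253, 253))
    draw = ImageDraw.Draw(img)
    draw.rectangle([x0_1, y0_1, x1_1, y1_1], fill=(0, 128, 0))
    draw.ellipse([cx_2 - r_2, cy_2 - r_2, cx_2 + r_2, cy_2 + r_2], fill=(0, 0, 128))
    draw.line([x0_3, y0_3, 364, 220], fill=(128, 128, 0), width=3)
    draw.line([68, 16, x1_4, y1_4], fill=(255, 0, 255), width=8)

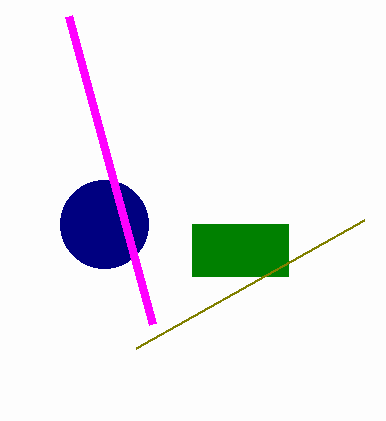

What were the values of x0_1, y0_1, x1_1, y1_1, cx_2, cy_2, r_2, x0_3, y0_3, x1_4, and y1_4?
x0_1 = 192; y0_1 = 224; x1_1 = 288; y1_1 = 276; cx_2 = 104; cy_2 = 224; r_2 = 44; x0_3 = 136; y0_3 = 348; x1_4 = 152; y1_4 = 324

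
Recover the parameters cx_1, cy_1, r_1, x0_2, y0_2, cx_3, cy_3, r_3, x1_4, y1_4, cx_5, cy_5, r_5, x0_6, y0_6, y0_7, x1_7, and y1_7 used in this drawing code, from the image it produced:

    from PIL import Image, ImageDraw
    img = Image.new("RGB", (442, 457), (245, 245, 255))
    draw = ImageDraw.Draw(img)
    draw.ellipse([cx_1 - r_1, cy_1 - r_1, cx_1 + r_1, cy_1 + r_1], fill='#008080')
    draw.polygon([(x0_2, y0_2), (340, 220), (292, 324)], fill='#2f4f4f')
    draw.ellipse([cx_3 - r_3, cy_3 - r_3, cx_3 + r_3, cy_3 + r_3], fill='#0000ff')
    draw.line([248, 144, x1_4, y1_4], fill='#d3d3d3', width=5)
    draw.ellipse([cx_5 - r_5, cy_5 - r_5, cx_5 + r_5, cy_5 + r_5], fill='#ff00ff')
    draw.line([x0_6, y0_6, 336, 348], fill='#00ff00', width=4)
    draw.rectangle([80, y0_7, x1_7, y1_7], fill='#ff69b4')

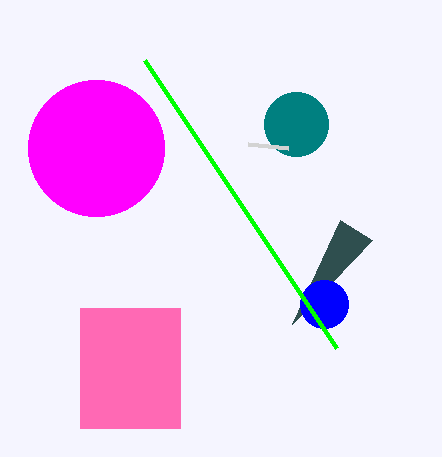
cx_1 = 296; cy_1 = 124; r_1 = 32; x0_2 = 372; y0_2 = 240; cx_3 = 324; cy_3 = 304; r_3 = 24; x1_4 = 288; y1_4 = 148; cx_5 = 96; cy_5 = 148; r_5 = 68; x0_6 = 144; y0_6 = 60; y0_7 = 308; x1_7 = 180; y1_7 = 428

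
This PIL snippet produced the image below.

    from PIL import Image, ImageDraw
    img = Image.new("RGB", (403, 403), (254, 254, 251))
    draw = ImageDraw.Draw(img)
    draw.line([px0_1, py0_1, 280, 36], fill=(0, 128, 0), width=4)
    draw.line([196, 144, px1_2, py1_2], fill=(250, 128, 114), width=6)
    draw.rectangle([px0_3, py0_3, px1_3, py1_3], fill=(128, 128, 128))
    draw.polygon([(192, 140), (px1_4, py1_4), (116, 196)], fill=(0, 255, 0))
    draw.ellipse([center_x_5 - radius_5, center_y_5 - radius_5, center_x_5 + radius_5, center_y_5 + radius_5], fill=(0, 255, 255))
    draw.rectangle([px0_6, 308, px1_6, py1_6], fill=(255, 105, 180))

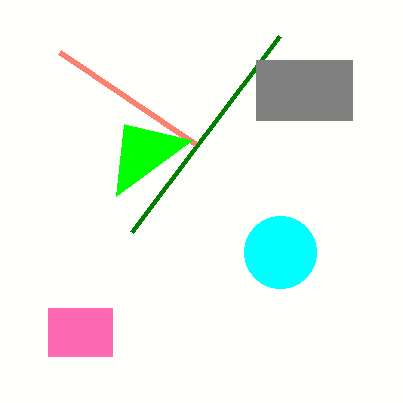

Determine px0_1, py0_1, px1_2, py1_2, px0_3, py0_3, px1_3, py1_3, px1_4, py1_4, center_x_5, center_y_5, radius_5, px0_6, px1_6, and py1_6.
px0_1 = 132; py0_1 = 232; px1_2 = 60; py1_2 = 52; px0_3 = 256; py0_3 = 60; px1_3 = 352; py1_3 = 120; px1_4 = 124; py1_4 = 124; center_x_5 = 280; center_y_5 = 252; radius_5 = 36; px0_6 = 48; px1_6 = 112; py1_6 = 356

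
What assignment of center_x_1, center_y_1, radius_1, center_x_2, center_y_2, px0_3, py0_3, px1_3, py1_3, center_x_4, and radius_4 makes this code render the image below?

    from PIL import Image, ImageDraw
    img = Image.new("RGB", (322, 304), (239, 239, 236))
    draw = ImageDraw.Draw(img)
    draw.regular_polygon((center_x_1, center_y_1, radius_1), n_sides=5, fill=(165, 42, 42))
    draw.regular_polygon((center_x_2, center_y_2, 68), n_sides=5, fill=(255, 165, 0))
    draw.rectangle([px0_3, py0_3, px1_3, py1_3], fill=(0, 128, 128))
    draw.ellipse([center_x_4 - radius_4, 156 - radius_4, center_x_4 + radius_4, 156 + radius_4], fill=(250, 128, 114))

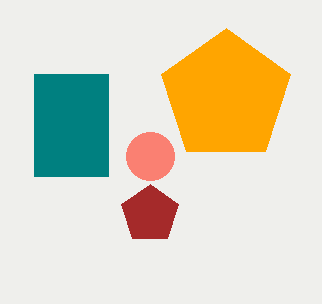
center_x_1 = 150; center_y_1 = 214; radius_1 = 30; center_x_2 = 226; center_y_2 = 96; px0_3 = 34; py0_3 = 74; px1_3 = 108; py1_3 = 176; center_x_4 = 150; radius_4 = 24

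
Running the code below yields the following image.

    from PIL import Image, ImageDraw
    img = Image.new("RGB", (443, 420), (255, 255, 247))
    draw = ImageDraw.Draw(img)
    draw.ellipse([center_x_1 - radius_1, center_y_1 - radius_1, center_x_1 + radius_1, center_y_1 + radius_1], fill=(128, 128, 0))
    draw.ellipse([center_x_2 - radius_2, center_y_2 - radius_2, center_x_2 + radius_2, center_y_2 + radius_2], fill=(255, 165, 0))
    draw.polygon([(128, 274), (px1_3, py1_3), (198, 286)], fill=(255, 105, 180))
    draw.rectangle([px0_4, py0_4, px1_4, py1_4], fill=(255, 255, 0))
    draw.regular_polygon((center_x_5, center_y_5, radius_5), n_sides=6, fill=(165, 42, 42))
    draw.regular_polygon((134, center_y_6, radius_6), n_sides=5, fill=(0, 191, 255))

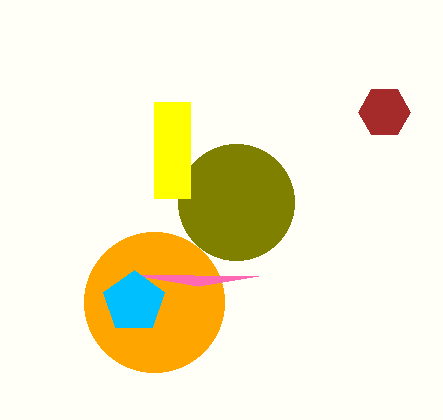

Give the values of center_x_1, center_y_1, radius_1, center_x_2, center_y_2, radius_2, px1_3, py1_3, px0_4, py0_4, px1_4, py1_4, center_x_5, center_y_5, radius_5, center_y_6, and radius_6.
center_x_1 = 236
center_y_1 = 202
radius_1 = 58
center_x_2 = 154
center_y_2 = 302
radius_2 = 70
px1_3 = 258
py1_3 = 276
px0_4 = 154
py0_4 = 102
px1_4 = 190
py1_4 = 198
center_x_5 = 384
center_y_5 = 112
radius_5 = 26
center_y_6 = 302
radius_6 = 32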